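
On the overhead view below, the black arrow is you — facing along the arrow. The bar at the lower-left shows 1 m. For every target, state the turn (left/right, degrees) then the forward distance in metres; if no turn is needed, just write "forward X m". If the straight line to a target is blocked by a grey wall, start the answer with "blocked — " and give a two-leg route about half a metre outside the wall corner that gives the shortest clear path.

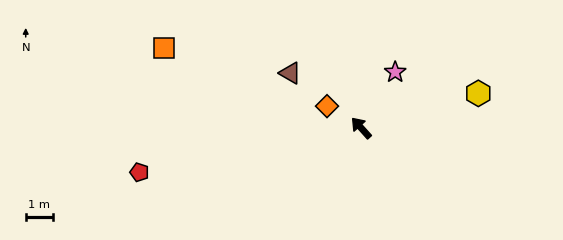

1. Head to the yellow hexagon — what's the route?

turn right 116°, forward 4.4 m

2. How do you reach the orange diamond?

turn left 16°, forward 1.5 m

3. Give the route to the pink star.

turn right 73°, forward 2.4 m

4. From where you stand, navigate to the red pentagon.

turn left 59°, forward 8.2 m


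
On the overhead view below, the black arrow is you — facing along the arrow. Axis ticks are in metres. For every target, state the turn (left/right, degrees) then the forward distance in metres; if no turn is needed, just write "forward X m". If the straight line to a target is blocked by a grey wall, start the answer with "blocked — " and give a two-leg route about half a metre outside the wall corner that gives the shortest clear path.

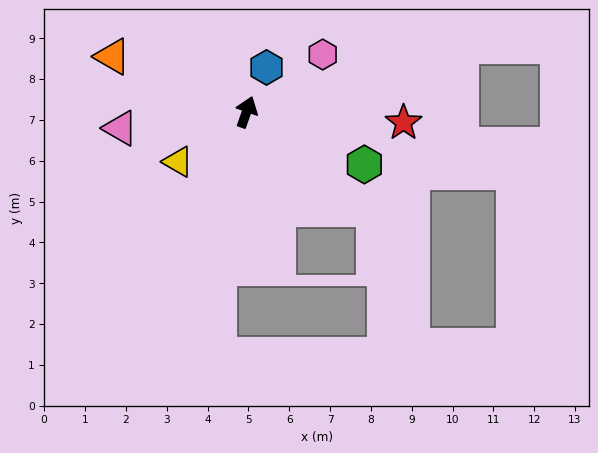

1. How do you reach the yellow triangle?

turn left 145°, forward 2.1 m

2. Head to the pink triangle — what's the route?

turn left 117°, forward 3.1 m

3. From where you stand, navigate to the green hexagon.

turn right 95°, forward 3.2 m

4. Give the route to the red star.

turn right 74°, forward 3.9 m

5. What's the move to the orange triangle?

turn left 87°, forward 3.6 m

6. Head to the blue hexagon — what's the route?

turn right 5°, forward 1.2 m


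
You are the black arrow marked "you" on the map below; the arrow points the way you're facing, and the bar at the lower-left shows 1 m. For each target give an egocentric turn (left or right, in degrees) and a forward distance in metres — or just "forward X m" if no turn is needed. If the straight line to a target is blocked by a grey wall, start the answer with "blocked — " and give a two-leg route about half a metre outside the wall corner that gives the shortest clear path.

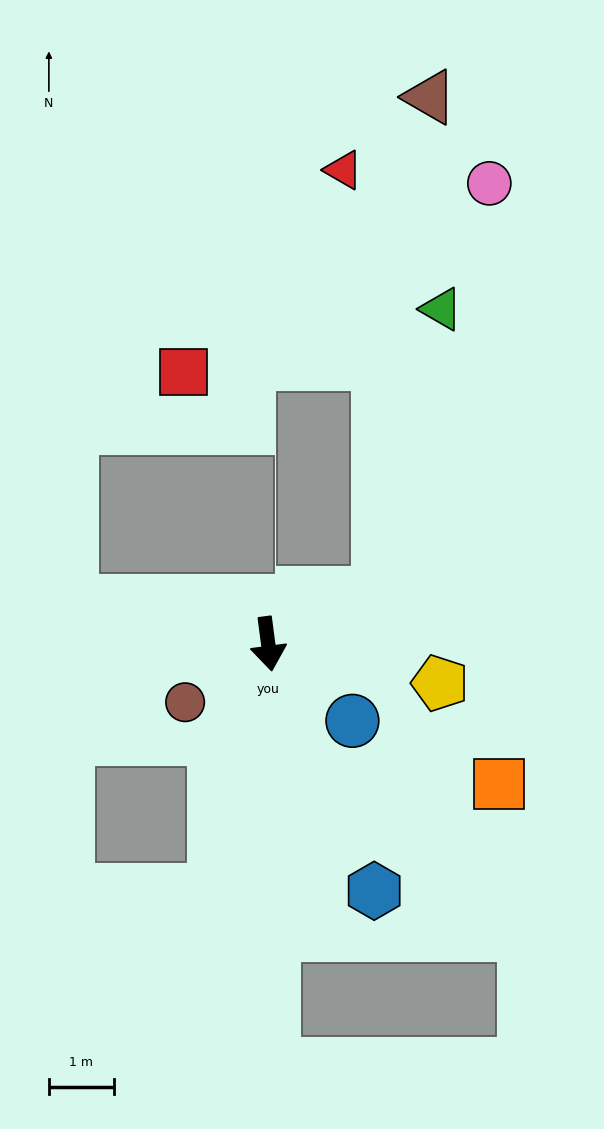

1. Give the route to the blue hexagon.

turn left 16°, forward 4.1 m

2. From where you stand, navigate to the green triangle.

blocked — turn left 107°, forward 1.9 m, then turn left 53°, forward 4.5 m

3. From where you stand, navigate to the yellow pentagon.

turn left 70°, forward 2.7 m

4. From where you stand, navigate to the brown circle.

turn right 62°, forward 1.6 m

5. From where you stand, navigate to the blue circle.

turn left 40°, forward 1.8 m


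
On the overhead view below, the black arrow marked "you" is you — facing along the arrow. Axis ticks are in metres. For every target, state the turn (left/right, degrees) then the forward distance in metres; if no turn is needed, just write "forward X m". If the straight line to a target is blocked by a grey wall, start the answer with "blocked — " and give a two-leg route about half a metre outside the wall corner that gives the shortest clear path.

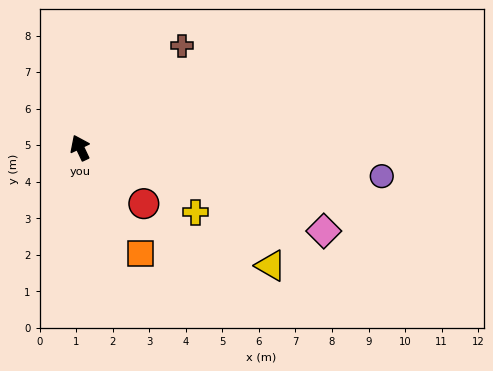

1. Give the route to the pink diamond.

turn right 134°, forward 7.0 m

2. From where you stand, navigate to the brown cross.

turn right 70°, forward 3.9 m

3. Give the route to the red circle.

turn right 157°, forward 2.3 m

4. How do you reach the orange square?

turn right 175°, forward 3.3 m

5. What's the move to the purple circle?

turn right 121°, forward 8.3 m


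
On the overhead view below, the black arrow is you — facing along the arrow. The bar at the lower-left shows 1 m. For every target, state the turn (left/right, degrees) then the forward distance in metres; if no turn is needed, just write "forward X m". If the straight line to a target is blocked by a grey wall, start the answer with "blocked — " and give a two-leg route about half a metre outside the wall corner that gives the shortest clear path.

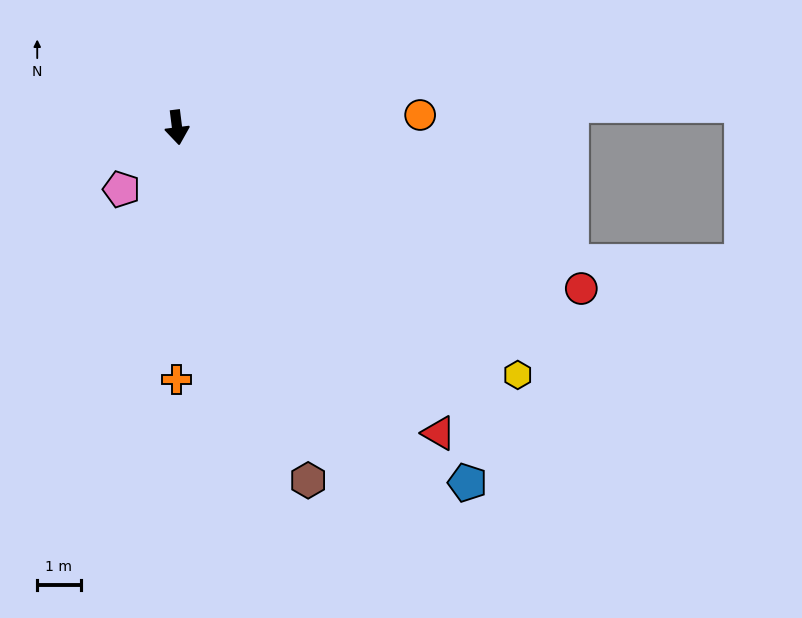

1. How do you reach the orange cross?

turn right 7°, forward 5.8 m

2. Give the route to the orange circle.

turn left 86°, forward 5.6 m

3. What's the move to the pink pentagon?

turn right 49°, forward 1.9 m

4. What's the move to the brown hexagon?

turn left 13°, forward 8.7 m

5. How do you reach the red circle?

turn left 61°, forward 10.0 m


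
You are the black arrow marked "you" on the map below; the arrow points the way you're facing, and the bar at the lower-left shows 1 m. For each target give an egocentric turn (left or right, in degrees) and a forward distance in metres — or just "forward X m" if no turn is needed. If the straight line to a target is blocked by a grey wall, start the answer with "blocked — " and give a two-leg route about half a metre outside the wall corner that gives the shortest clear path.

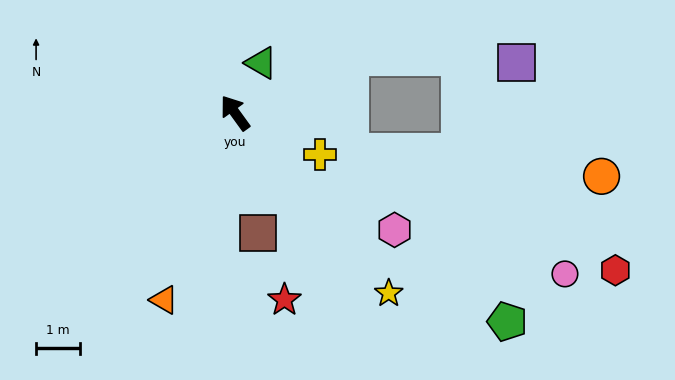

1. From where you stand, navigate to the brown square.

turn left 155°, forward 2.8 m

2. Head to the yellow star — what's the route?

turn right 175°, forward 5.4 m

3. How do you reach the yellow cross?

turn right 152°, forward 2.2 m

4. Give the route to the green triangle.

turn right 63°, forward 1.3 m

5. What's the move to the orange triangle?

turn left 123°, forward 4.6 m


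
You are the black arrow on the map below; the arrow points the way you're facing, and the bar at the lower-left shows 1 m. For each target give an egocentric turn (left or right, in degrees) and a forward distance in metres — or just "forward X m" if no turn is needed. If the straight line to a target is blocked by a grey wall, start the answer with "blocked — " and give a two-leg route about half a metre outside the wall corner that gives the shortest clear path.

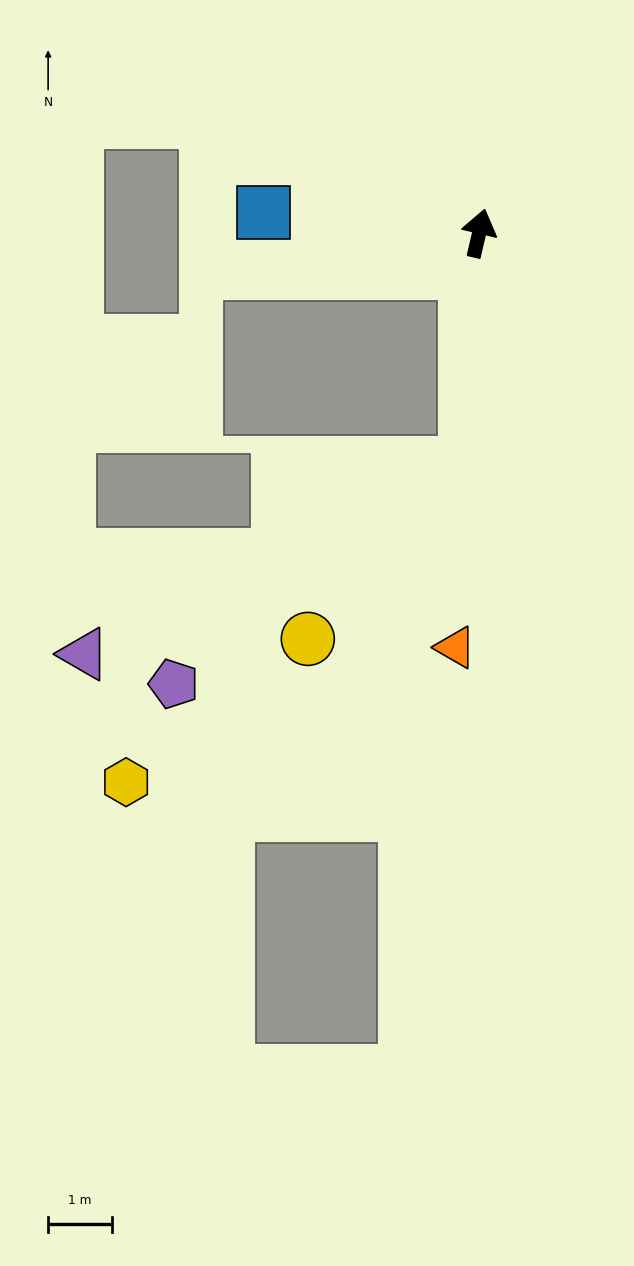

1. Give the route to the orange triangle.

turn right 170°, forward 6.5 m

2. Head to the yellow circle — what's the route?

blocked — turn right 170°, forward 3.6 m, then turn right 39°, forward 3.7 m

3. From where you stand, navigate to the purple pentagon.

blocked — turn right 170°, forward 3.6 m, then turn right 50°, forward 5.7 m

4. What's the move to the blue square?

turn left 98°, forward 3.4 m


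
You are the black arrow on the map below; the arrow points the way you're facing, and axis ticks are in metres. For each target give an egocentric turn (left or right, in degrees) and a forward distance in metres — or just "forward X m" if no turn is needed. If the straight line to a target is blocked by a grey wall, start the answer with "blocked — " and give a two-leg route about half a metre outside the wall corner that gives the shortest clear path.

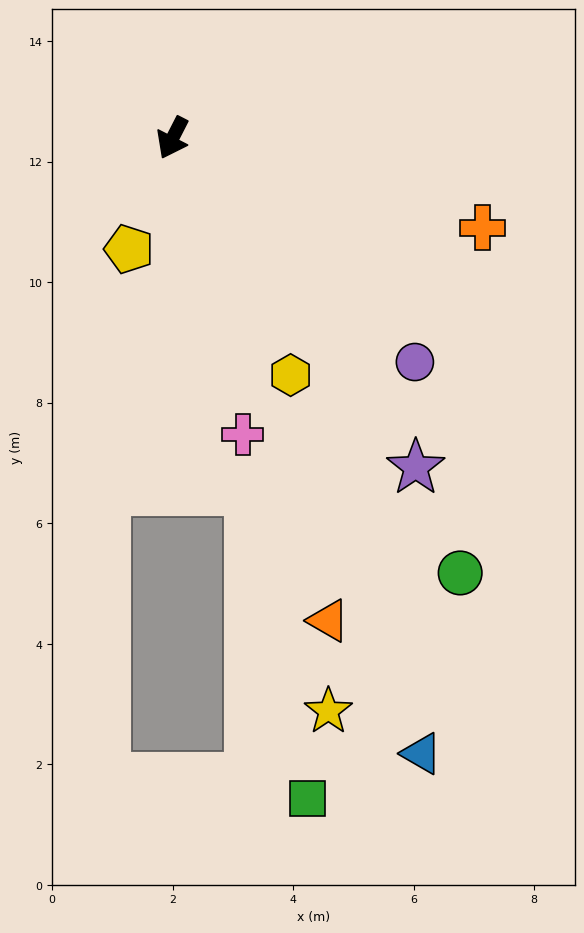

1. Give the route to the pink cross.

turn left 40°, forward 5.1 m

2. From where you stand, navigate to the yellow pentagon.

turn left 6°, forward 2.0 m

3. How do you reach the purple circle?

turn left 74°, forward 5.5 m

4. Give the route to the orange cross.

turn left 101°, forward 5.3 m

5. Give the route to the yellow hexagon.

turn left 54°, forward 4.4 m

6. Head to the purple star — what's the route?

turn left 64°, forward 6.8 m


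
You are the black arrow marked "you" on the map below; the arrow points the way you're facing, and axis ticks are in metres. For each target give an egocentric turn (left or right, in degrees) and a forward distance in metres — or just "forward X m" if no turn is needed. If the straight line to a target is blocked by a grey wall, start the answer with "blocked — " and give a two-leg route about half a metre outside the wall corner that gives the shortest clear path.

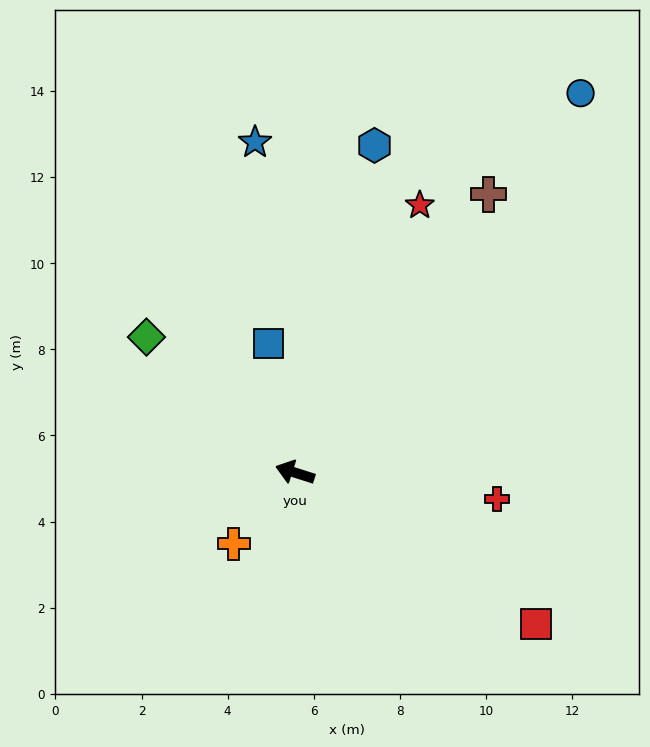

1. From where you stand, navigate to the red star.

turn right 97°, forward 6.9 m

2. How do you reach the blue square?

turn right 61°, forward 3.1 m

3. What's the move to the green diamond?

turn right 25°, forward 4.7 m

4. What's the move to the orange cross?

turn left 67°, forward 2.2 m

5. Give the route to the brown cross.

turn right 107°, forward 7.9 m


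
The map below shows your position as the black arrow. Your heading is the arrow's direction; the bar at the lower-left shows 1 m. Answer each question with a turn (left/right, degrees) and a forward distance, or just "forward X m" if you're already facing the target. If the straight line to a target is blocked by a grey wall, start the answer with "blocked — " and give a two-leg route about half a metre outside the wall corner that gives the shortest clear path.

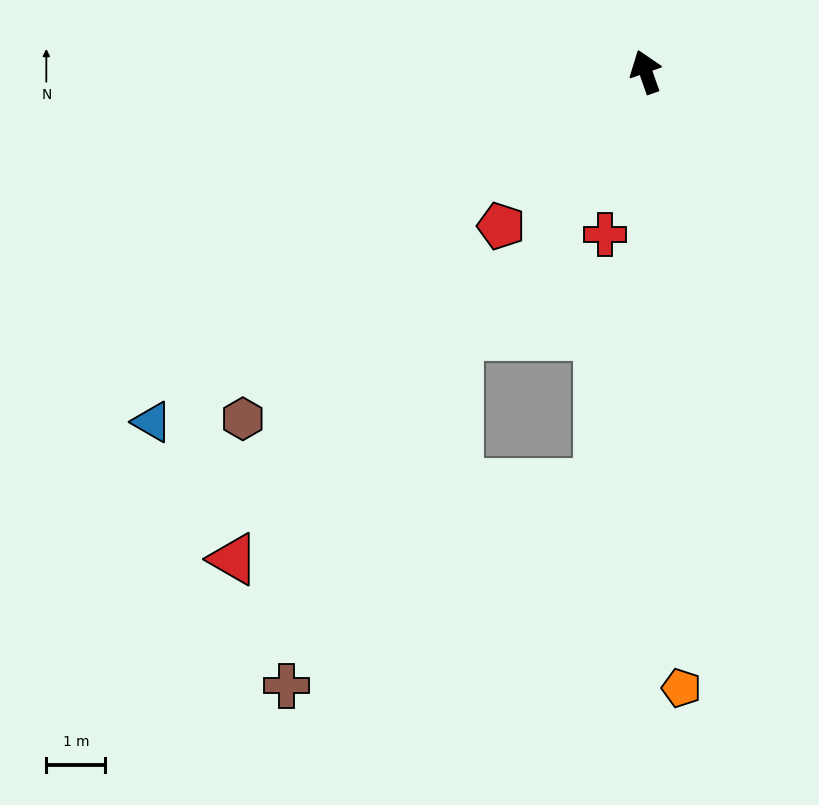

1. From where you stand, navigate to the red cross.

turn left 147°, forward 2.8 m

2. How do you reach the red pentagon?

turn left 118°, forward 3.6 m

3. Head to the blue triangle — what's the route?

turn left 106°, forward 10.3 m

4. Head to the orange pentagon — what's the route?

turn left 164°, forward 10.5 m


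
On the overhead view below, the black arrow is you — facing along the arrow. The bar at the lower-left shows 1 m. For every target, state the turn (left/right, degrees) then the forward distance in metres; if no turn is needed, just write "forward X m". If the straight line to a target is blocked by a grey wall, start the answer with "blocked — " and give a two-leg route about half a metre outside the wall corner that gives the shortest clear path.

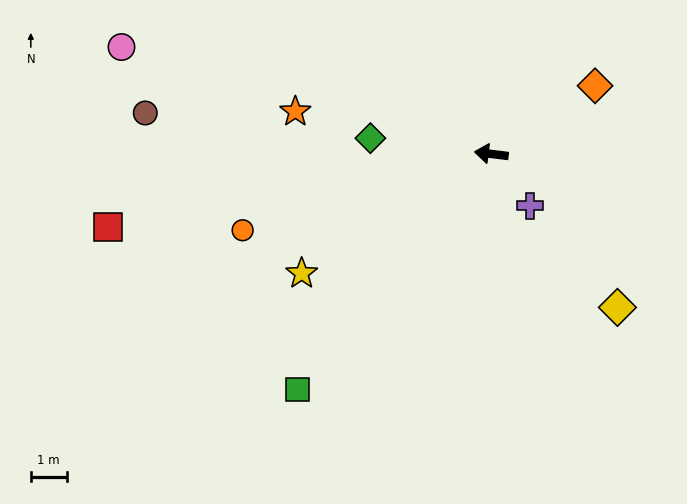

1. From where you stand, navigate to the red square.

turn left 18°, forward 10.9 m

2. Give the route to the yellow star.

turn left 39°, forward 6.3 m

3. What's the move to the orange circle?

turn left 24°, forward 7.3 m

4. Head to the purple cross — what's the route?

turn left 134°, forward 1.8 m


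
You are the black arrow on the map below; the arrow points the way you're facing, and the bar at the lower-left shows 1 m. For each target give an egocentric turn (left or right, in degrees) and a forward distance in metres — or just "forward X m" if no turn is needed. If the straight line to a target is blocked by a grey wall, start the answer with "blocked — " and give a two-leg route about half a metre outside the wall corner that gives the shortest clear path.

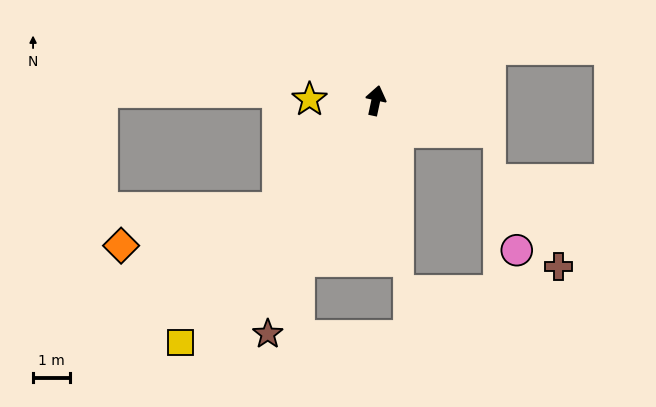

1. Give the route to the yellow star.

turn left 101°, forward 1.8 m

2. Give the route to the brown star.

turn left 167°, forward 7.0 m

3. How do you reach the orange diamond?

blocked — turn left 150°, forward 4.0 m, then turn right 34°, forward 4.4 m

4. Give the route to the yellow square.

turn left 153°, forward 8.5 m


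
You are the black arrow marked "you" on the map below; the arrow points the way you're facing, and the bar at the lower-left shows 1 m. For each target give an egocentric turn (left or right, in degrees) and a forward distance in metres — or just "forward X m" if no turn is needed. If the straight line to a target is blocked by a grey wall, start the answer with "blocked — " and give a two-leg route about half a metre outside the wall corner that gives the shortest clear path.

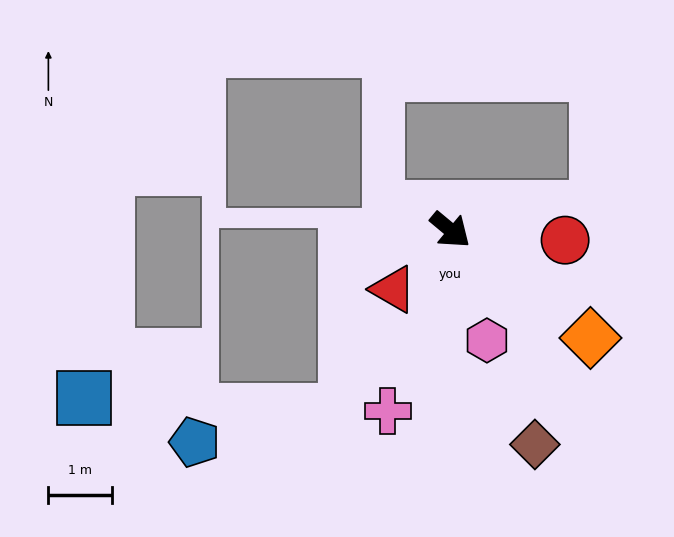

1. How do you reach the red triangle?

turn right 94°, forward 1.3 m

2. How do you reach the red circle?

turn left 35°, forward 1.8 m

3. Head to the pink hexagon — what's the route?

turn right 32°, forward 1.8 m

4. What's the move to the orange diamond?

turn left 2°, forward 2.8 m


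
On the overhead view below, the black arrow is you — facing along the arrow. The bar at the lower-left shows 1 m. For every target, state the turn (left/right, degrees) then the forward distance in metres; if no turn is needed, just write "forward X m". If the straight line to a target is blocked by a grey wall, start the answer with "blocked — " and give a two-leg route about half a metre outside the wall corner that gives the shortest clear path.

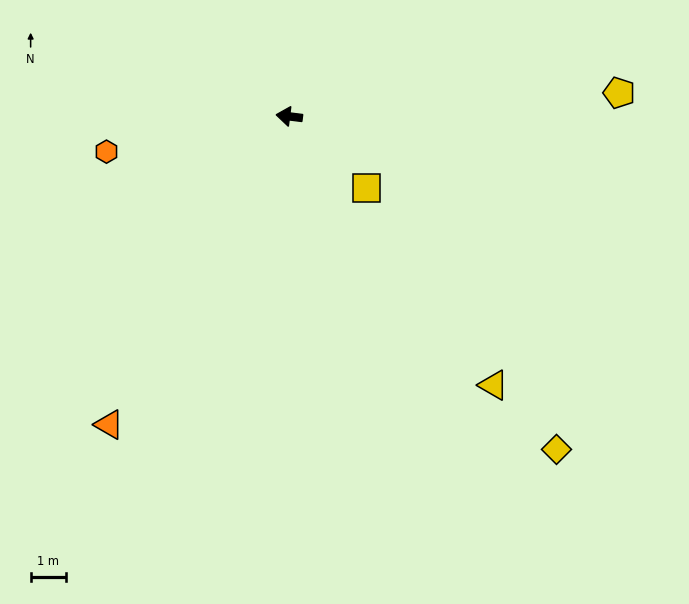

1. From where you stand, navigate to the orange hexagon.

turn left 18°, forward 5.2 m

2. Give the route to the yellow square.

turn left 144°, forward 3.0 m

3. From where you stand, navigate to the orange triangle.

turn left 67°, forward 10.0 m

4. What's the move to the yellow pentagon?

turn right 169°, forward 9.3 m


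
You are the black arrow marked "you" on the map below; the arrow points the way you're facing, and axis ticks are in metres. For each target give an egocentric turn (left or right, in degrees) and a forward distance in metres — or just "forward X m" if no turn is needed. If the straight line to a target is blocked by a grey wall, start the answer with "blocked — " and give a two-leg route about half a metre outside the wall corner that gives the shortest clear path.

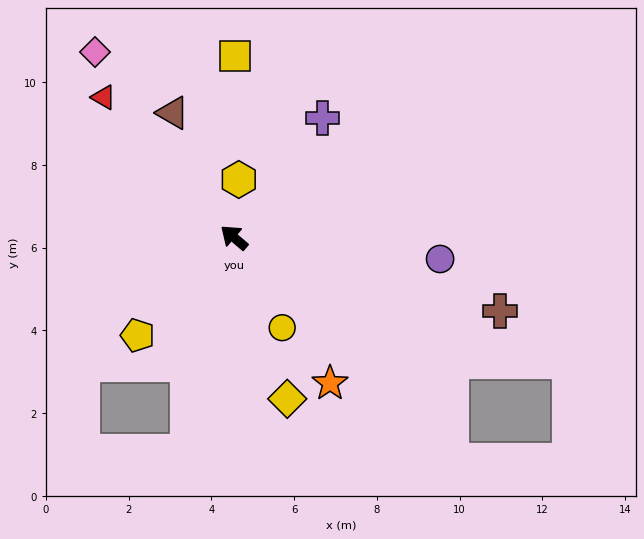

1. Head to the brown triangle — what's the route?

turn right 23°, forward 3.4 m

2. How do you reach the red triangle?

turn right 6°, forward 4.6 m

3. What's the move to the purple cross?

turn right 86°, forward 3.6 m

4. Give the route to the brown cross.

turn right 155°, forward 6.7 m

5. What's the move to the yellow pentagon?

turn left 86°, forward 3.3 m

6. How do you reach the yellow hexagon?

turn right 54°, forward 1.4 m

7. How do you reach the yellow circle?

turn left 159°, forward 2.5 m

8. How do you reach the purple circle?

turn right 145°, forward 5.0 m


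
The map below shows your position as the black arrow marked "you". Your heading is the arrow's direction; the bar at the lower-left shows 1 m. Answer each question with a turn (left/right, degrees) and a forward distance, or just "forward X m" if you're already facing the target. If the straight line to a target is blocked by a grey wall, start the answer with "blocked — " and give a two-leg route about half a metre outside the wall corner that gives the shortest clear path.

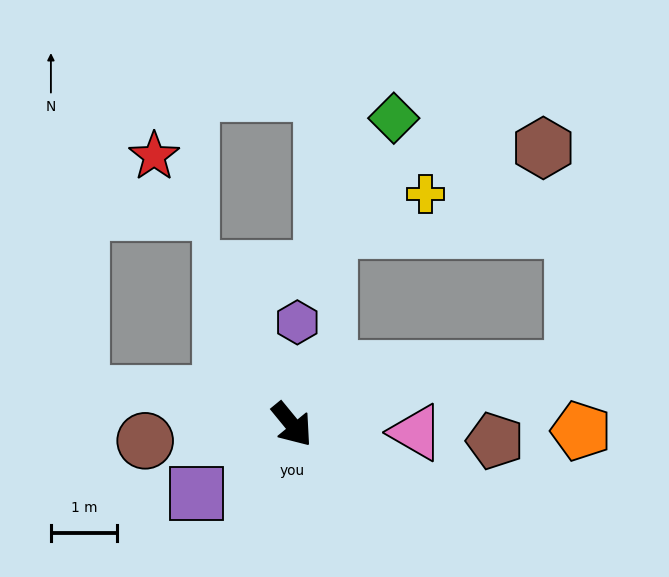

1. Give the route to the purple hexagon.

turn left 138°, forward 1.5 m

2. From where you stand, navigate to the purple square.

turn right 93°, forward 1.8 m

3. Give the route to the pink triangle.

turn left 47°, forward 1.9 m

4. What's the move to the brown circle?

turn right 123°, forward 2.2 m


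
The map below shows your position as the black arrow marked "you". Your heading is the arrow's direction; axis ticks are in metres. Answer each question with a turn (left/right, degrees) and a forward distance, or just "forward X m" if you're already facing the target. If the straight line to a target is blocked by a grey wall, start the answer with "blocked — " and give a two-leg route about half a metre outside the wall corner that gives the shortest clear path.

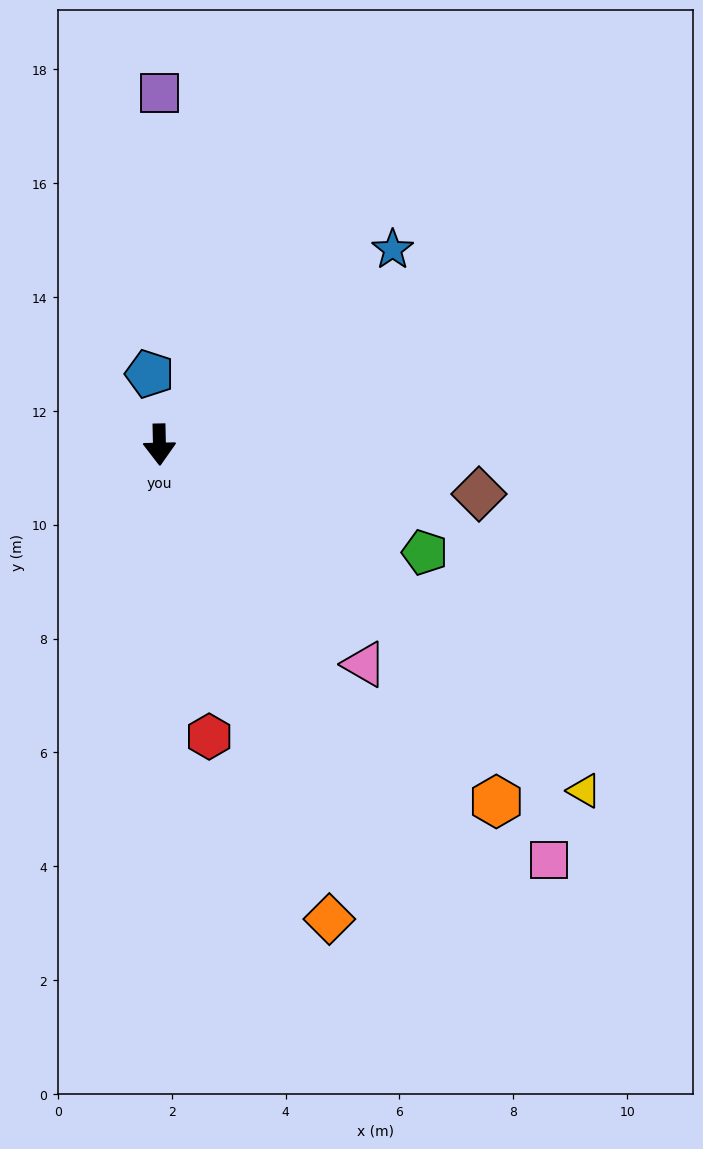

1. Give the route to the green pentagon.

turn left 67°, forward 5.0 m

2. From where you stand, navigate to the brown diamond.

turn left 80°, forward 5.7 m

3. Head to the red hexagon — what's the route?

turn left 8°, forward 5.2 m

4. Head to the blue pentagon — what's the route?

turn right 173°, forward 1.3 m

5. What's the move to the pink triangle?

turn left 42°, forward 5.3 m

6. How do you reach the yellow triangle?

turn left 50°, forward 9.6 m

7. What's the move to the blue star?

turn left 129°, forward 5.3 m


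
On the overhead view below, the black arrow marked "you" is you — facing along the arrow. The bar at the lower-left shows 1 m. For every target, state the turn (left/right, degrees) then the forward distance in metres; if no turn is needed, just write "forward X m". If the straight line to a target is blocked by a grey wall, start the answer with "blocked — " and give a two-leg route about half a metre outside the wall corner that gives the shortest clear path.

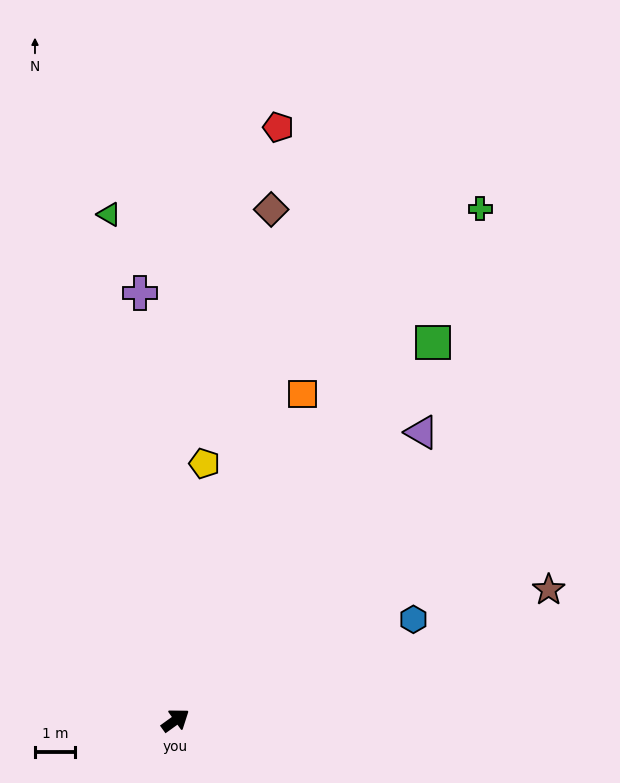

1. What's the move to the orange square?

turn left 33°, forward 8.8 m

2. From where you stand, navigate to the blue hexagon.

turn right 13°, forward 6.5 m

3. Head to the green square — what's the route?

turn left 20°, forward 11.4 m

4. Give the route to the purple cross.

turn left 59°, forward 10.7 m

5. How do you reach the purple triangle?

turn left 14°, forward 9.5 m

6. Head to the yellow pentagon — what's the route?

turn left 48°, forward 6.5 m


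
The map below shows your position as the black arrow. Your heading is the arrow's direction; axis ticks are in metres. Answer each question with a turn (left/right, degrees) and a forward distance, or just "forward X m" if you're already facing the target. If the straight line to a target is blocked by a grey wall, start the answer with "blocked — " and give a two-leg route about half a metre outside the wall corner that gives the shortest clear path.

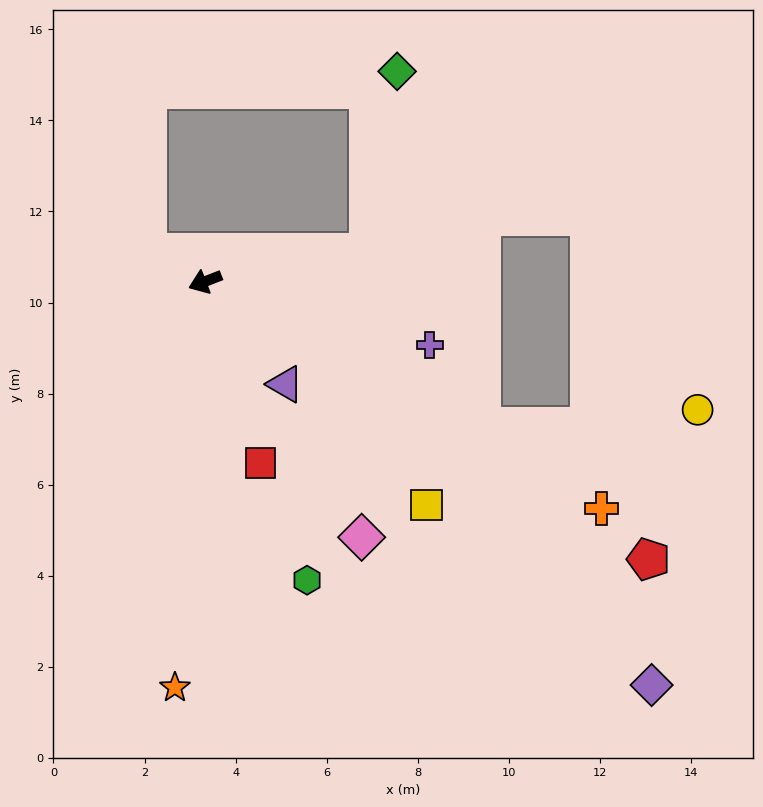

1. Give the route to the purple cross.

turn left 143°, forward 5.1 m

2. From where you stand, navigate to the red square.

turn left 86°, forward 4.2 m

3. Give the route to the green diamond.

blocked — turn left 169°, forward 3.6 m, then turn left 71°, forward 4.0 m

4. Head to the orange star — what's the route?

turn left 65°, forward 8.9 m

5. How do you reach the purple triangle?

turn left 107°, forward 2.9 m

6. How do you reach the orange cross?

turn left 129°, forward 10.0 m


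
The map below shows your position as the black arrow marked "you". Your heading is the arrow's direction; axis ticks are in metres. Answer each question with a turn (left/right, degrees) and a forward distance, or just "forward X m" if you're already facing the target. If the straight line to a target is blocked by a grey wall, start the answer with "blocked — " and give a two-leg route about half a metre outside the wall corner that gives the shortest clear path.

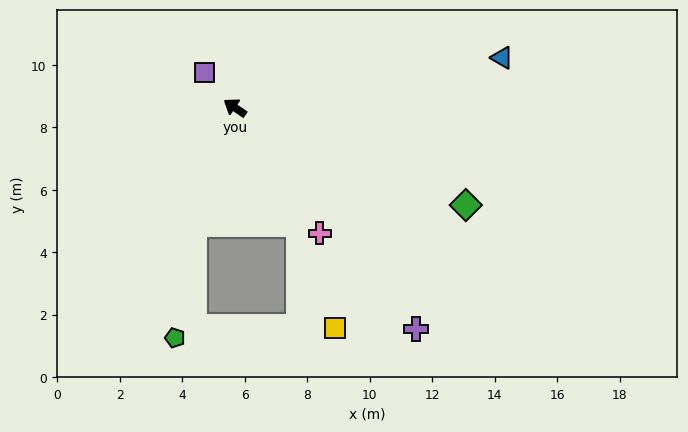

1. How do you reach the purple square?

turn right 15°, forward 1.5 m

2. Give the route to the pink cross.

turn left 158°, forward 4.9 m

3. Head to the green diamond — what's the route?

turn right 169°, forward 8.0 m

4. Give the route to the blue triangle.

turn right 135°, forward 8.7 m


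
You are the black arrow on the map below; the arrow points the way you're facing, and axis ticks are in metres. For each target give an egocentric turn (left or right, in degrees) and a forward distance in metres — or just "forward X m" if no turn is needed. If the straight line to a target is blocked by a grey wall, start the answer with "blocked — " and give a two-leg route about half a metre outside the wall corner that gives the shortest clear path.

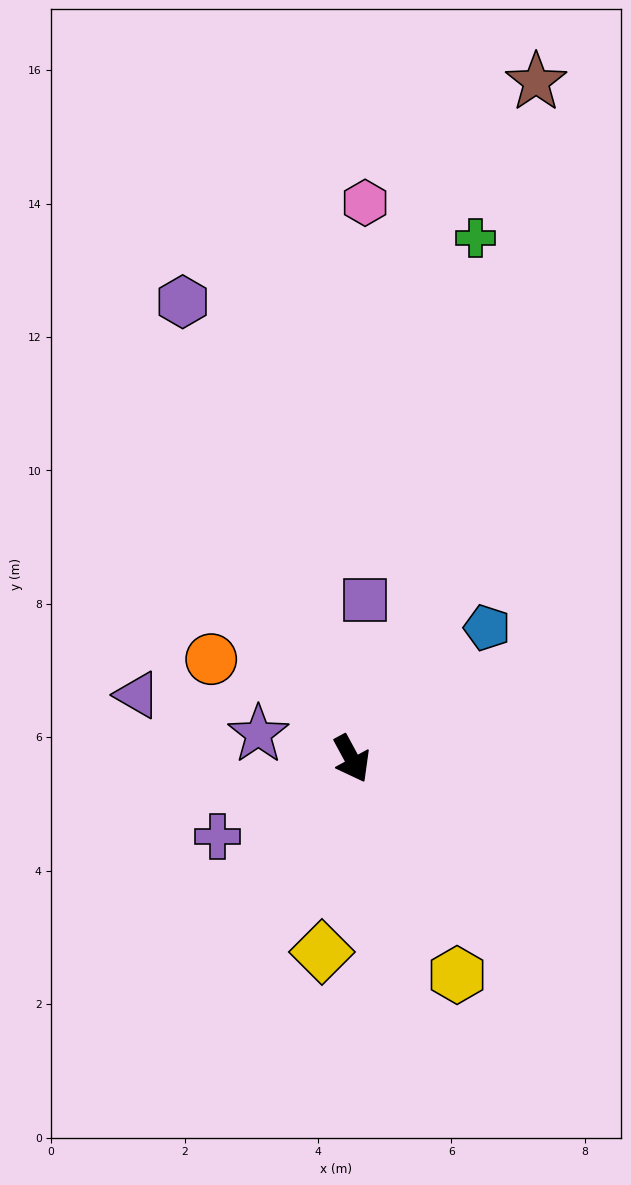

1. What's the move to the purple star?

turn right 133°, forward 1.4 m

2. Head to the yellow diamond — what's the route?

turn right 37°, forward 2.9 m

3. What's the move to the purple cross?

turn right 88°, forward 2.3 m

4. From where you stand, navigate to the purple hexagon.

turn left 172°, forward 7.3 m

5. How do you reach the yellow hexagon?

turn right 2°, forward 3.6 m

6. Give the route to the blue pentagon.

turn left 106°, forward 2.8 m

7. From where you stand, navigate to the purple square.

turn left 147°, forward 2.4 m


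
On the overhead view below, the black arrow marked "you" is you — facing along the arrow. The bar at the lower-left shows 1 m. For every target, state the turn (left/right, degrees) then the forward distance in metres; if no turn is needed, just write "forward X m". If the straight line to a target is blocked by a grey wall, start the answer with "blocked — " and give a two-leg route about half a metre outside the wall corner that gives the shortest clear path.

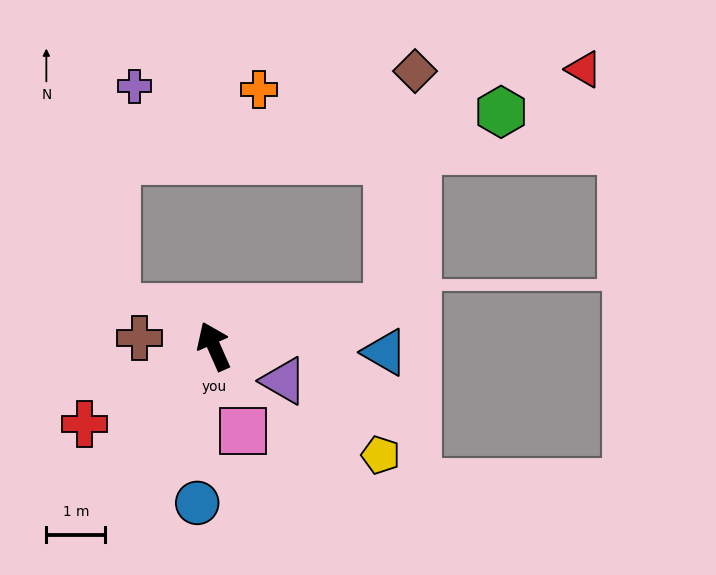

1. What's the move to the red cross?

turn left 97°, forward 2.6 m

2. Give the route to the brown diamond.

blocked — turn right 102°, forward 3.0 m, then turn left 72°, forward 4.1 m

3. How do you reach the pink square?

turn left 175°, forward 1.5 m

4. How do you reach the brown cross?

turn left 60°, forward 1.3 m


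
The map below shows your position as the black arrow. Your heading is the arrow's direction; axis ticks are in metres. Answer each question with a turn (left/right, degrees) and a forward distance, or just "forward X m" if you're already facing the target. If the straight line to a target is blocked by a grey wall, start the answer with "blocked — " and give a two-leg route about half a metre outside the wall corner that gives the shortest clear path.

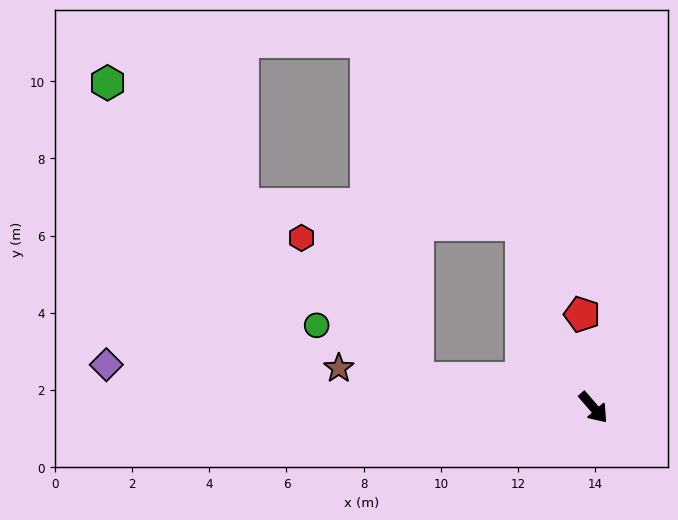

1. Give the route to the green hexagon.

blocked — turn right 140°, forward 4.6 m, then turn right 34°, forward 11.1 m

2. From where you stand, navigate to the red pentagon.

turn left 146°, forward 2.4 m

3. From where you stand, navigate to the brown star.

turn right 140°, forward 6.7 m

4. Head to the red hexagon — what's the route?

blocked — turn right 140°, forward 4.6 m, then turn right 41°, forward 4.7 m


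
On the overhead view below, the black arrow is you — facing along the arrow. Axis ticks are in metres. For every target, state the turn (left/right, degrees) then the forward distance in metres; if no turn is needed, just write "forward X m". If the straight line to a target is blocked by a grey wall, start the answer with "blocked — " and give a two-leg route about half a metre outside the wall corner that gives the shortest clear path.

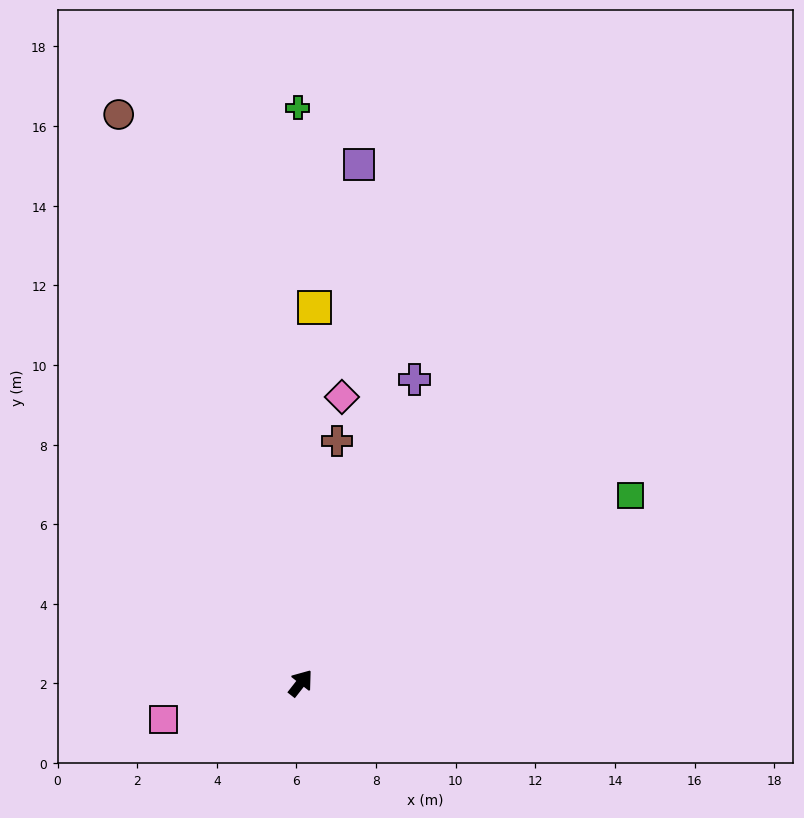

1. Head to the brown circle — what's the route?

turn left 56°, forward 15.0 m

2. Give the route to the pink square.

turn left 143°, forward 3.6 m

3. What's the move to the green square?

turn right 22°, forward 9.5 m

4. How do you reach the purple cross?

turn left 18°, forward 8.1 m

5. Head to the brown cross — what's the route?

turn left 30°, forward 6.1 m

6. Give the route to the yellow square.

turn left 36°, forward 9.4 m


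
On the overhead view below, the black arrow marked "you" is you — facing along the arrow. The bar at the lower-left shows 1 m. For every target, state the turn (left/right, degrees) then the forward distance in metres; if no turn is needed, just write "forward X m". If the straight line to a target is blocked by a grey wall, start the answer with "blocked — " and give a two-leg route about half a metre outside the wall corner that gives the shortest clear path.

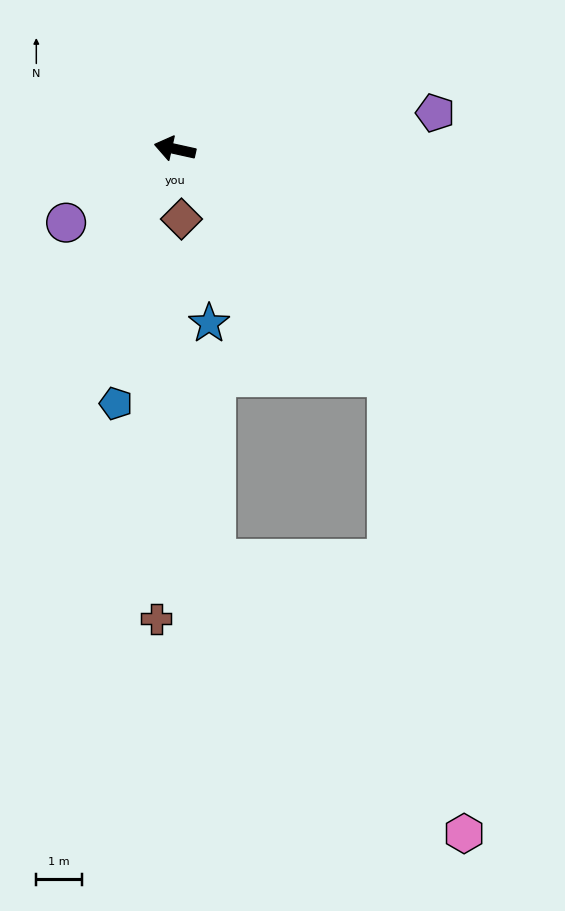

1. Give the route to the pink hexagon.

blocked — turn left 145°, forward 6.8 m, then turn right 33°, forward 10.2 m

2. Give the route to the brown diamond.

turn left 108°, forward 1.5 m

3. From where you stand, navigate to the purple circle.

turn left 47°, forward 2.9 m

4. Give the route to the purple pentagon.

turn right 160°, forward 5.8 m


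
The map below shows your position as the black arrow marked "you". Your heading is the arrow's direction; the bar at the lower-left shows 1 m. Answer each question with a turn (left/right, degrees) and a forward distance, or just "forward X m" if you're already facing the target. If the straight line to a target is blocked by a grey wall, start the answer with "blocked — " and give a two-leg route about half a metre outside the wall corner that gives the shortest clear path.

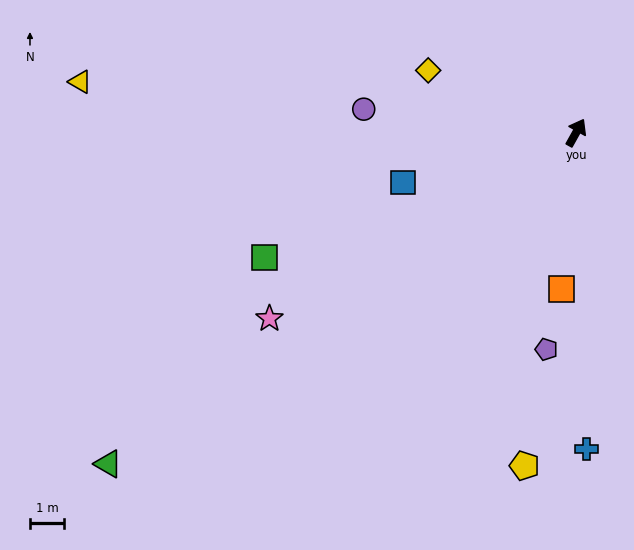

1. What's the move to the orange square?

turn right 156°, forward 4.6 m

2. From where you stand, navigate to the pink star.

turn left 150°, forward 10.4 m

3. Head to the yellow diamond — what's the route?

turn left 96°, forward 4.7 m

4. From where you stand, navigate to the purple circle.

turn left 113°, forward 6.2 m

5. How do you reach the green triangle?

turn left 154°, forward 16.7 m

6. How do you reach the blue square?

turn left 135°, forward 5.2 m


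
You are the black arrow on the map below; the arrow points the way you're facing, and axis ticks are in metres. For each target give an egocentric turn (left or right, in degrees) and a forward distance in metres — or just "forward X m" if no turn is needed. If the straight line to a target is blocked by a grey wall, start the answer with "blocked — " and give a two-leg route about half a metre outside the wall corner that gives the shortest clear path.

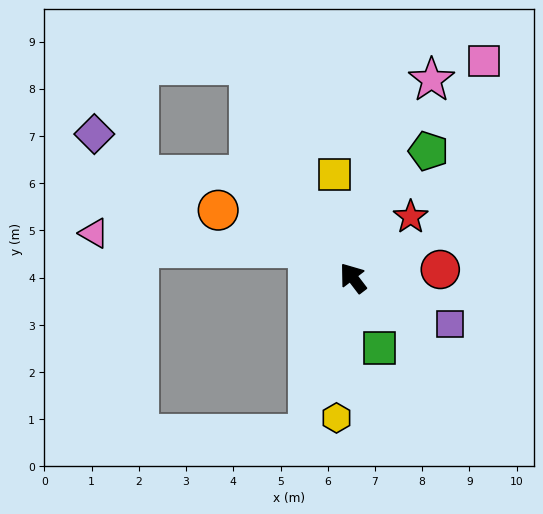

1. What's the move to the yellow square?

turn right 27°, forward 2.2 m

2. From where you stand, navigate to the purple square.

turn right 153°, forward 2.3 m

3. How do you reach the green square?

turn left 163°, forward 1.6 m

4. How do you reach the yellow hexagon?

turn left 136°, forward 3.0 m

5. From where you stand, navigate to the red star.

turn right 81°, forward 1.8 m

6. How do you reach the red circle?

turn right 122°, forward 1.9 m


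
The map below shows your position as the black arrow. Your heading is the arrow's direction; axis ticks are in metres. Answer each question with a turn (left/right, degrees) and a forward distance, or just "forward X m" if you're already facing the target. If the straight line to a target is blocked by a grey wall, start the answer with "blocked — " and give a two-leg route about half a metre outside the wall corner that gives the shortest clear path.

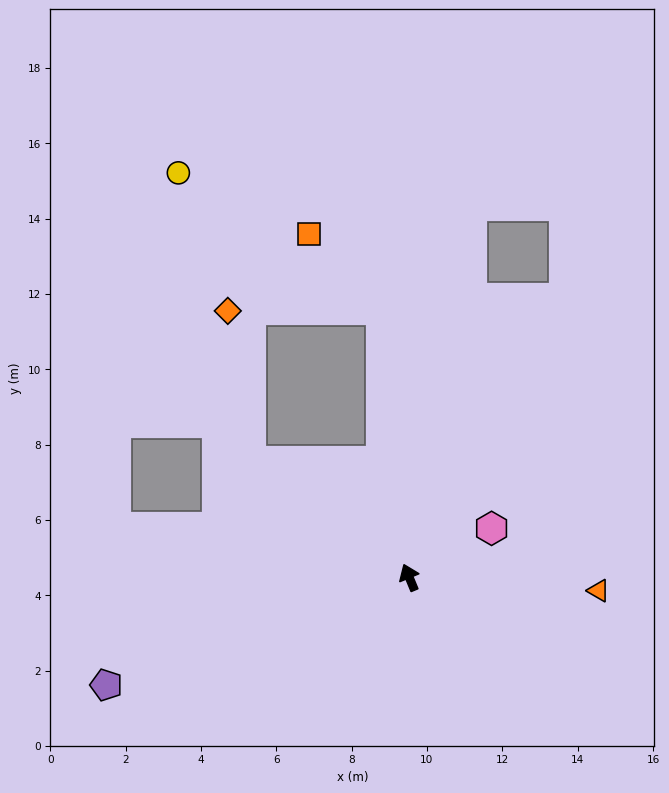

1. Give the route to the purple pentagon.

turn left 87°, forward 8.5 m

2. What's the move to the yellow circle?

blocked — turn right 17°, forward 7.2 m, then turn left 51°, forward 6.5 m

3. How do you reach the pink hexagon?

turn right 82°, forward 2.5 m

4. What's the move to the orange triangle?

turn right 116°, forward 5.0 m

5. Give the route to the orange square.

blocked — turn right 17°, forward 7.2 m, then turn left 38°, forward 2.8 m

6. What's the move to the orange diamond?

blocked — turn left 32°, forward 5.2 m, then turn right 46°, forward 4.1 m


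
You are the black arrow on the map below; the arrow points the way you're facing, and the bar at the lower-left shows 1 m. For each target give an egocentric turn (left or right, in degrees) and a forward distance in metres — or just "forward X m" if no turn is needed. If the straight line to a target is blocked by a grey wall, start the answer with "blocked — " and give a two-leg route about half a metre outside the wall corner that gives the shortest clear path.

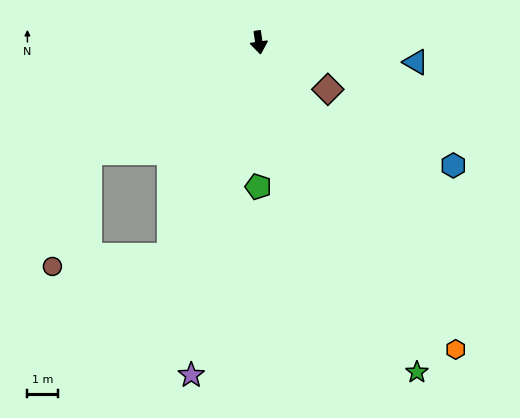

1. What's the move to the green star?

turn left 17°, forward 11.9 m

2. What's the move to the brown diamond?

turn left 48°, forward 2.7 m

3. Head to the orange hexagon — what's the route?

turn left 24°, forward 11.9 m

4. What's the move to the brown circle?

blocked — turn right 65°, forward 6.6 m, then turn left 39°, forward 3.9 m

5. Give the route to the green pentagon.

turn right 8°, forward 4.7 m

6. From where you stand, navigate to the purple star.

turn right 20°, forward 11.0 m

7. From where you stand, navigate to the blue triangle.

turn left 75°, forward 5.1 m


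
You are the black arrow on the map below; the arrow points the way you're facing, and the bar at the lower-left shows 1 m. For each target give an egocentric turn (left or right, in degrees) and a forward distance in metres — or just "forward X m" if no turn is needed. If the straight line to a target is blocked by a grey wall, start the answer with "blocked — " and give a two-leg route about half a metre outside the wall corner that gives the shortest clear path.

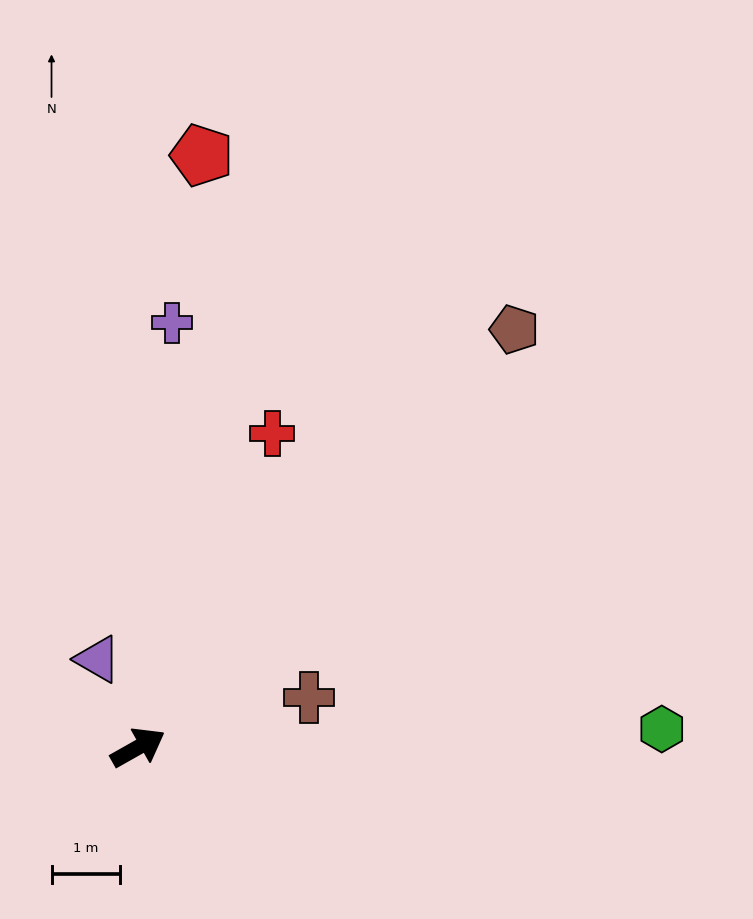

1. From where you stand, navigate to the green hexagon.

turn right 27°, forward 7.7 m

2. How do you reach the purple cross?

turn left 56°, forward 6.2 m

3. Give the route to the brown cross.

turn right 13°, forward 2.6 m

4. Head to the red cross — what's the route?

turn left 37°, forward 5.0 m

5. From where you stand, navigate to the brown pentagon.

turn left 19°, forward 8.2 m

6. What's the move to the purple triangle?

turn left 85°, forward 1.4 m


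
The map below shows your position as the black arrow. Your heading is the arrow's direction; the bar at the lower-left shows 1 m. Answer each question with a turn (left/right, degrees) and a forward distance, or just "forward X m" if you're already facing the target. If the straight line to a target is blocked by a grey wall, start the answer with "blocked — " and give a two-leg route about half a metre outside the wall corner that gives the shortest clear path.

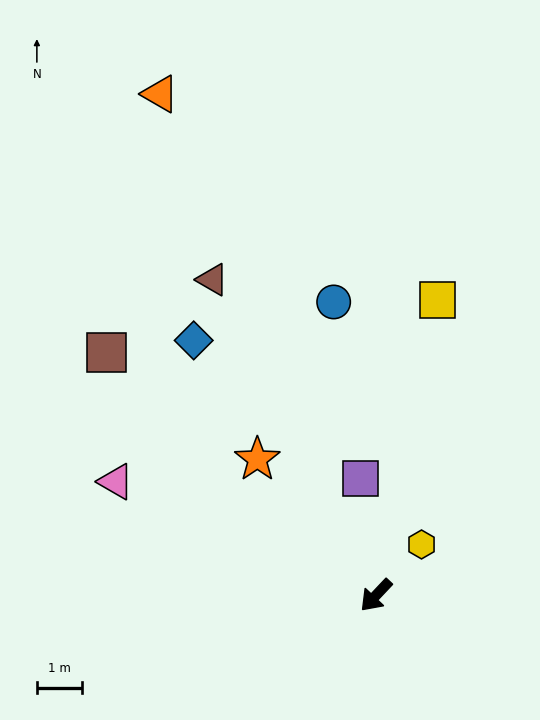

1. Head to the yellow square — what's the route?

turn right 148°, forward 6.6 m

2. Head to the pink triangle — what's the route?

turn right 70°, forward 6.2 m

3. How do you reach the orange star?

turn right 96°, forward 4.0 m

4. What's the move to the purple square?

turn right 129°, forward 2.6 m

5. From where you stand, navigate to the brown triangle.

turn right 109°, forward 7.8 m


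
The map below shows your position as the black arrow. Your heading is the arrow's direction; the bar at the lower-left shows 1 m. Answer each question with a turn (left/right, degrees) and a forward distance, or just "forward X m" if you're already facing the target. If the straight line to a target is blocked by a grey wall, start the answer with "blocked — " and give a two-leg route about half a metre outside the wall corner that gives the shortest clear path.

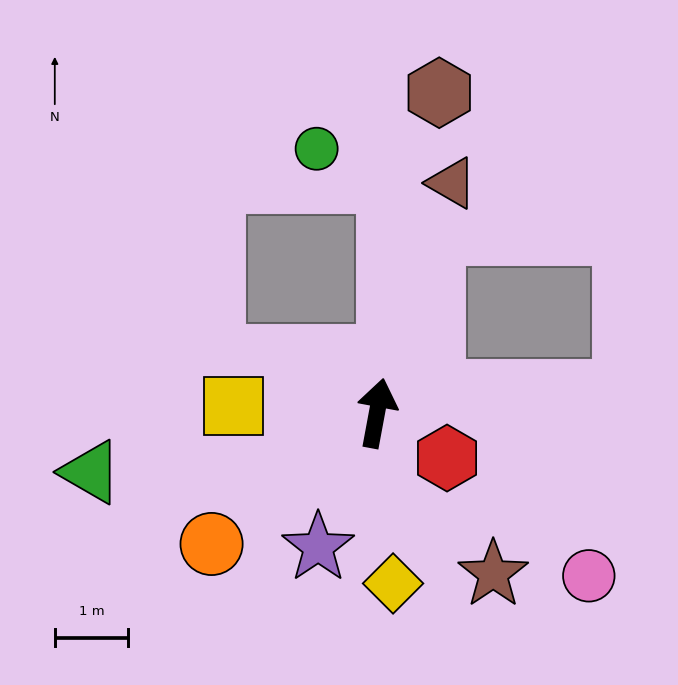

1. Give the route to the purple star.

turn left 167°, forward 2.0 m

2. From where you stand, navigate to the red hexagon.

turn right 112°, forward 1.1 m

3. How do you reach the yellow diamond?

turn right 164°, forward 2.3 m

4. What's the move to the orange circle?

turn left 139°, forward 2.9 m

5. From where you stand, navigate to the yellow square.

turn left 98°, forward 2.0 m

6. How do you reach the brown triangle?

turn right 8°, forward 3.3 m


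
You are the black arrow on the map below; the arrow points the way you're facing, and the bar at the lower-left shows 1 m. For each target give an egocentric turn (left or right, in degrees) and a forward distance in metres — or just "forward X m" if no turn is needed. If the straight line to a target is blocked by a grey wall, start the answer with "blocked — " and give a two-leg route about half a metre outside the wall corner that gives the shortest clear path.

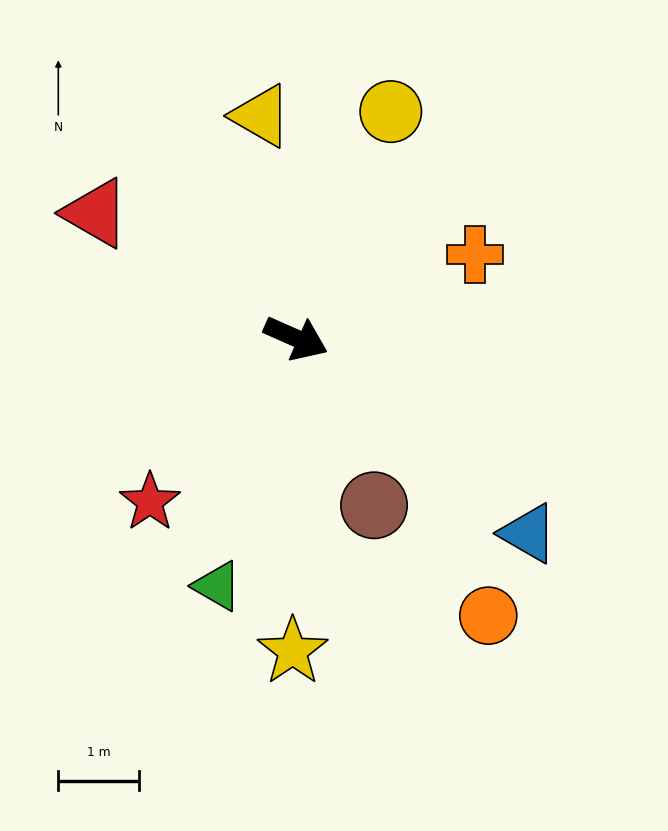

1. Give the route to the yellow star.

turn right 67°, forward 3.9 m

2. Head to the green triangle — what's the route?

turn right 84°, forward 3.2 m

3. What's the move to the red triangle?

turn left 172°, forward 2.9 m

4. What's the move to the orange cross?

turn left 49°, forward 2.4 m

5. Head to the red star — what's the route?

turn right 108°, forward 2.7 m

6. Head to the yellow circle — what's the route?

turn left 91°, forward 3.0 m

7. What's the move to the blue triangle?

turn right 16°, forward 3.8 m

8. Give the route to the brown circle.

turn right 41°, forward 2.3 m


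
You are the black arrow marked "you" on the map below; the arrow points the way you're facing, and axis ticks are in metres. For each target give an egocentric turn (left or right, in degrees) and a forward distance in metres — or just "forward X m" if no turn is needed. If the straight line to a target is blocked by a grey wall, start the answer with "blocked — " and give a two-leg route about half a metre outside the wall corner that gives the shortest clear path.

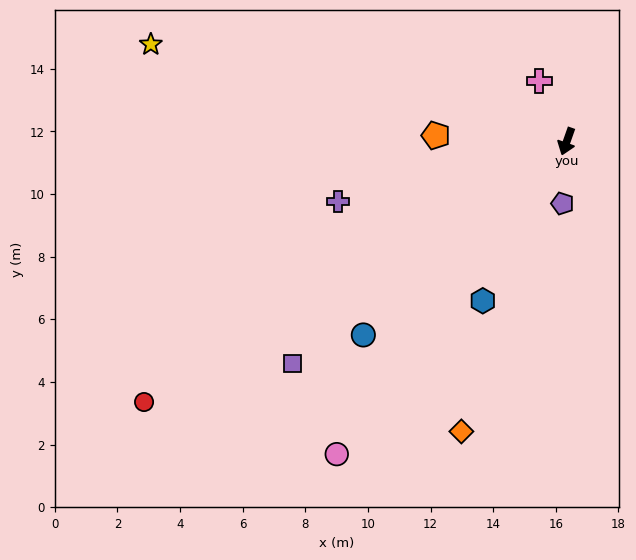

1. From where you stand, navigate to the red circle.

turn right 39°, forward 15.9 m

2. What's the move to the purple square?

turn right 32°, forward 11.3 m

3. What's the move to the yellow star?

turn right 84°, forward 13.6 m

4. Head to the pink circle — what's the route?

turn right 17°, forward 12.4 m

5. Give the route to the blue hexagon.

turn right 8°, forward 5.8 m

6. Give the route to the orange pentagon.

turn right 73°, forward 4.2 m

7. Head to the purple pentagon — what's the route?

turn left 16°, forward 2.0 m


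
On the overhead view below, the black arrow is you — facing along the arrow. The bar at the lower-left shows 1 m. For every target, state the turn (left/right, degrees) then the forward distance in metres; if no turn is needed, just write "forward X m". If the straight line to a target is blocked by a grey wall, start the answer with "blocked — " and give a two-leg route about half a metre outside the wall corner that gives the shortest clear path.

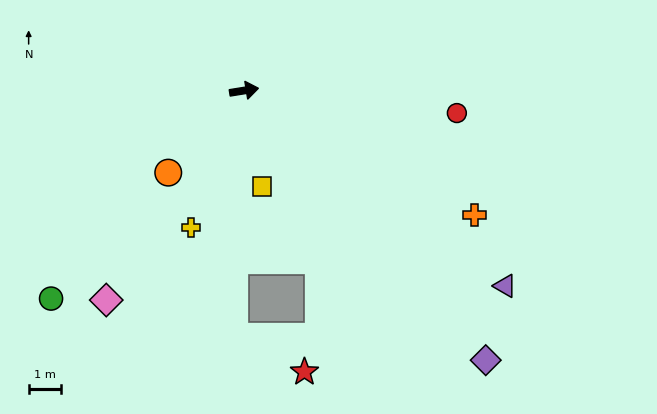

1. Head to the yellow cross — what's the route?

turn right 120°, forward 4.5 m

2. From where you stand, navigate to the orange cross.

turn right 38°, forward 8.0 m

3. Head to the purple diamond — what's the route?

turn right 57°, forward 11.1 m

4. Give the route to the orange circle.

turn right 142°, forward 3.4 m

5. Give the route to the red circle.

turn right 15°, forward 6.6 m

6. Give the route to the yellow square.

turn right 89°, forward 3.0 m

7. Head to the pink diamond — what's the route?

turn right 132°, forward 7.7 m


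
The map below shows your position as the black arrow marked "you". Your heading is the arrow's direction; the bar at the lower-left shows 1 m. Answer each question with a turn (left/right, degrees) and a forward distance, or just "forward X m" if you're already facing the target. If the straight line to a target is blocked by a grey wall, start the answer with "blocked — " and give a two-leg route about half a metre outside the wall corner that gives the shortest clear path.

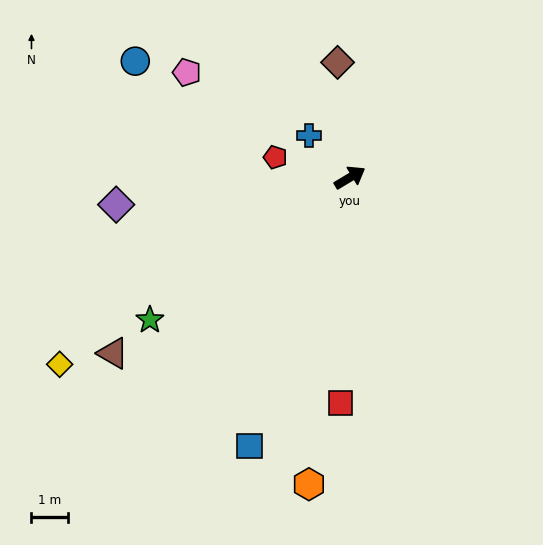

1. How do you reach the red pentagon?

turn left 134°, forward 2.1 m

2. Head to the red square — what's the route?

turn right 123°, forward 6.2 m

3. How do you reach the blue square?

turn right 142°, forward 7.9 m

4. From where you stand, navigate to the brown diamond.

turn left 65°, forward 3.2 m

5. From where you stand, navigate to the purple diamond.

turn left 156°, forward 6.4 m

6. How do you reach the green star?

turn right 176°, forward 6.7 m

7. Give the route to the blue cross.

turn left 103°, forward 1.6 m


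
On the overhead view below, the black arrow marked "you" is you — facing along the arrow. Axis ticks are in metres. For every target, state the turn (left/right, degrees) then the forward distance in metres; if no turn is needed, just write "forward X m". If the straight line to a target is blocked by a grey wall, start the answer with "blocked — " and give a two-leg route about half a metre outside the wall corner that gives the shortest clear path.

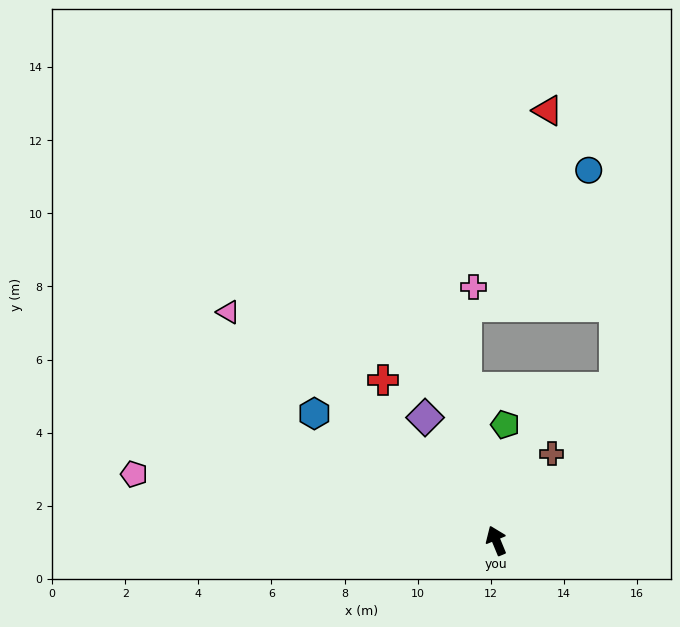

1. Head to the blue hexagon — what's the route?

turn left 33°, forward 6.1 m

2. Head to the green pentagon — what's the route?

turn right 27°, forward 3.2 m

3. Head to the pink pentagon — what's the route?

turn left 57°, forward 10.1 m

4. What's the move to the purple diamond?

turn left 8°, forward 3.9 m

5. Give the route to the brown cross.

turn right 55°, forward 2.8 m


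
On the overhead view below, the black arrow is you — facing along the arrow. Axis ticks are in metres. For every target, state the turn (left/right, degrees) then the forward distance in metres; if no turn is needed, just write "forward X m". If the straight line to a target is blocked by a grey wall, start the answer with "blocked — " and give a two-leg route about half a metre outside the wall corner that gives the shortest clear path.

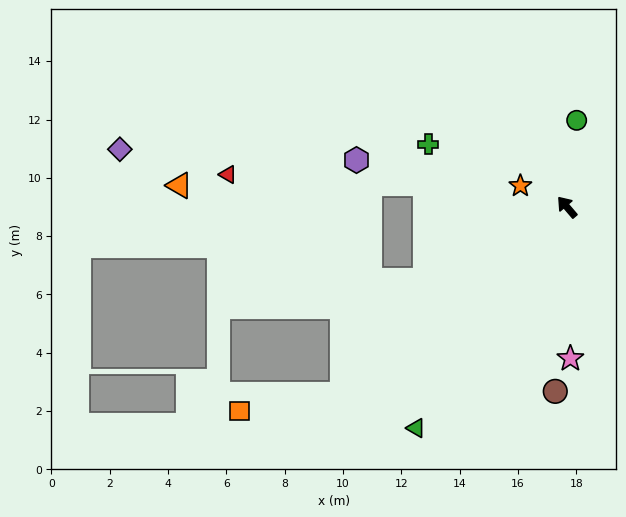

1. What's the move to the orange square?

blocked — turn left 89°, forward 10.0 m, then turn right 30°, forward 3.6 m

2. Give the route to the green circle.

turn right 47°, forward 3.0 m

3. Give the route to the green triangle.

turn left 105°, forward 9.2 m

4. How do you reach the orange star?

turn left 25°, forward 1.8 m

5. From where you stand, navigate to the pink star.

turn left 141°, forward 5.2 m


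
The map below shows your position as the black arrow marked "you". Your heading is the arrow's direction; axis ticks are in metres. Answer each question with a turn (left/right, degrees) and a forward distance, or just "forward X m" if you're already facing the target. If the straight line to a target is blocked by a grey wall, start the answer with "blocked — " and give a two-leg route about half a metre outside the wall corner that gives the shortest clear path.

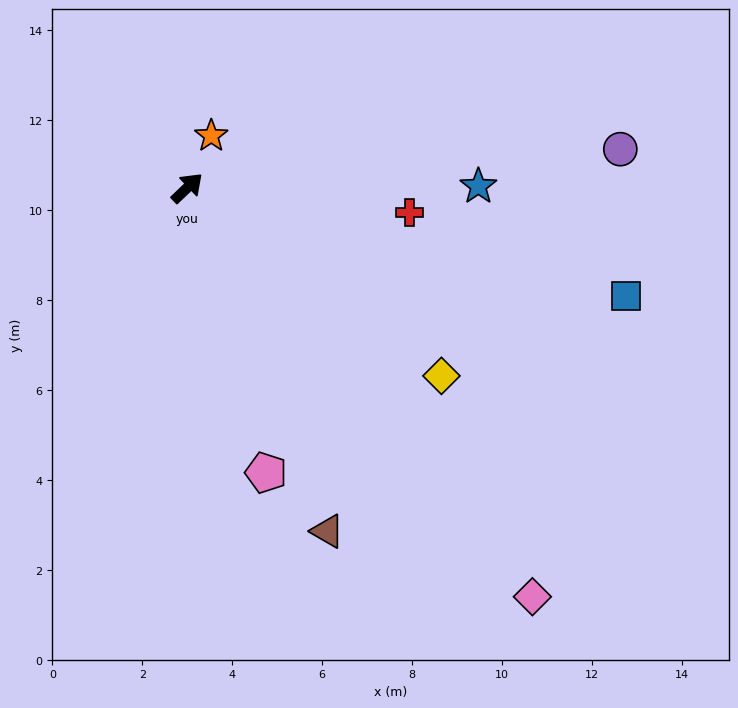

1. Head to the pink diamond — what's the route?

turn right 93°, forward 11.9 m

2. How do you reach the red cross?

turn right 50°, forward 5.0 m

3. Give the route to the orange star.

turn left 22°, forward 1.3 m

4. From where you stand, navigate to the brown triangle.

turn right 111°, forward 8.2 m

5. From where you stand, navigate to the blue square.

turn right 57°, forward 10.1 m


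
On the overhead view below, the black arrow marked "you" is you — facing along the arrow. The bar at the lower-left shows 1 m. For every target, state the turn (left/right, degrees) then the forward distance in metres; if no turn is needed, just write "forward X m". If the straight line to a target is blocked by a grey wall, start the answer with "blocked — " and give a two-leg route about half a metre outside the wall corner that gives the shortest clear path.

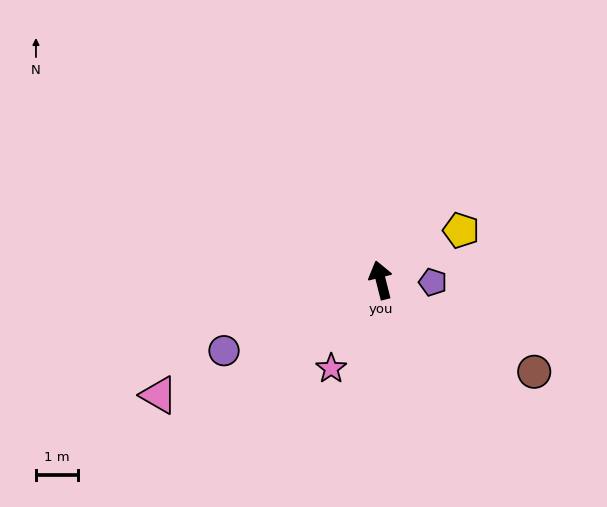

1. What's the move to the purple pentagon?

turn right 107°, forward 1.2 m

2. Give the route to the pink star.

turn left 137°, forward 2.4 m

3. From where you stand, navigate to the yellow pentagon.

turn right 72°, forward 2.2 m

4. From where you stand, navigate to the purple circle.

turn left 100°, forward 4.1 m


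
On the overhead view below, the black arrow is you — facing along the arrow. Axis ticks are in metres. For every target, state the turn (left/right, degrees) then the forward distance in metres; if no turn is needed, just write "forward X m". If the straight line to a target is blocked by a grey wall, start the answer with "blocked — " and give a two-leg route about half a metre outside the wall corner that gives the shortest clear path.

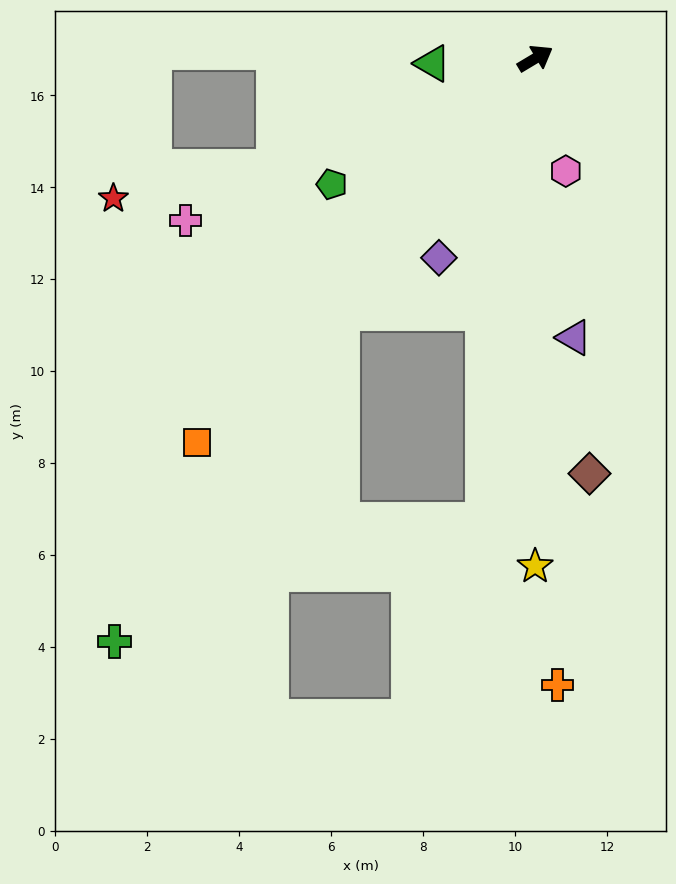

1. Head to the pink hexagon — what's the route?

turn right 106°, forward 2.5 m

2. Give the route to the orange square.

turn right 162°, forward 11.1 m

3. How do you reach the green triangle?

turn left 152°, forward 2.2 m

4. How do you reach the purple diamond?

turn right 147°, forward 4.8 m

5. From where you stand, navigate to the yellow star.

turn right 121°, forward 11.0 m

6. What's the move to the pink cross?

turn left 174°, forward 8.4 m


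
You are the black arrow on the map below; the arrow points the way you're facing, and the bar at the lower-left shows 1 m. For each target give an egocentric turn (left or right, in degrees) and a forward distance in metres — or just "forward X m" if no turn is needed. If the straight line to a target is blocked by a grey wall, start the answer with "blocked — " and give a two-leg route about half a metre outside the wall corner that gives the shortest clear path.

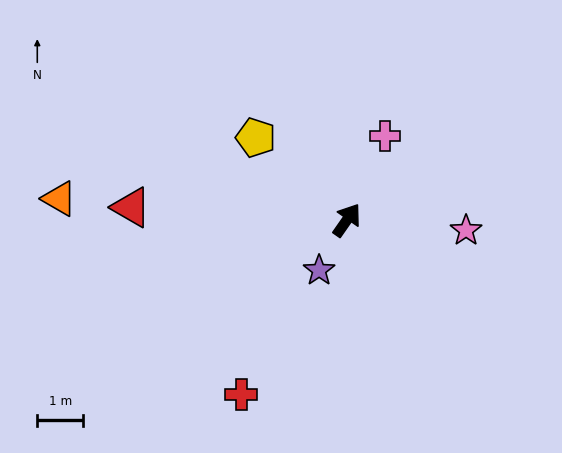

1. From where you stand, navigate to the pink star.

turn right 60°, forward 2.6 m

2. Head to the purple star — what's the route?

turn right 174°, forward 1.2 m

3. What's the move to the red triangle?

turn left 122°, forward 4.7 m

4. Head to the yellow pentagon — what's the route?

turn left 83°, forward 2.7 m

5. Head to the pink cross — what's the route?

turn left 11°, forward 2.0 m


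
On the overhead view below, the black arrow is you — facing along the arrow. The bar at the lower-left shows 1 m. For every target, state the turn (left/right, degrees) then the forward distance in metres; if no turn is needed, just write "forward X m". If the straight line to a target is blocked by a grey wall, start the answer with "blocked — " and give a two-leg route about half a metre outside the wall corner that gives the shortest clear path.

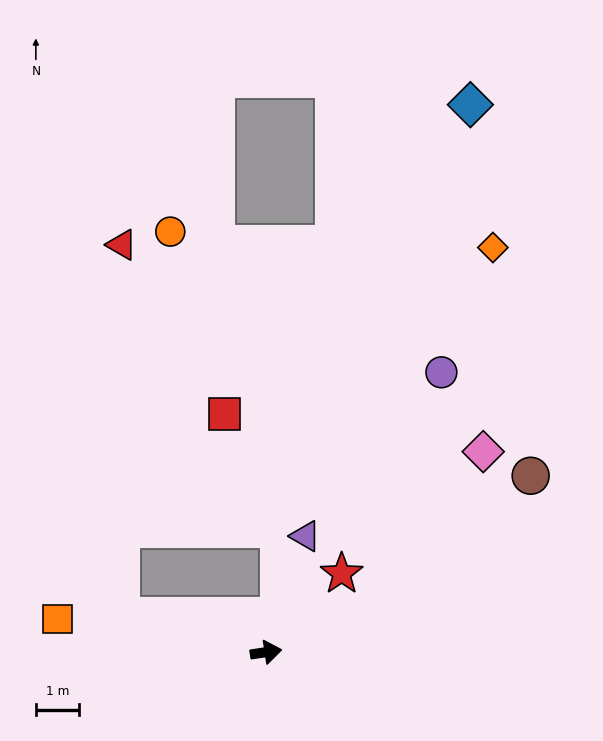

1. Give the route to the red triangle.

blocked — turn left 157°, forward 3.4 m, then turn right 76°, forward 8.5 m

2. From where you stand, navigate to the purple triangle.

turn left 63°, forward 2.8 m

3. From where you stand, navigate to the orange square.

turn left 162°, forward 4.8 m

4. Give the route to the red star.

turn left 37°, forward 2.5 m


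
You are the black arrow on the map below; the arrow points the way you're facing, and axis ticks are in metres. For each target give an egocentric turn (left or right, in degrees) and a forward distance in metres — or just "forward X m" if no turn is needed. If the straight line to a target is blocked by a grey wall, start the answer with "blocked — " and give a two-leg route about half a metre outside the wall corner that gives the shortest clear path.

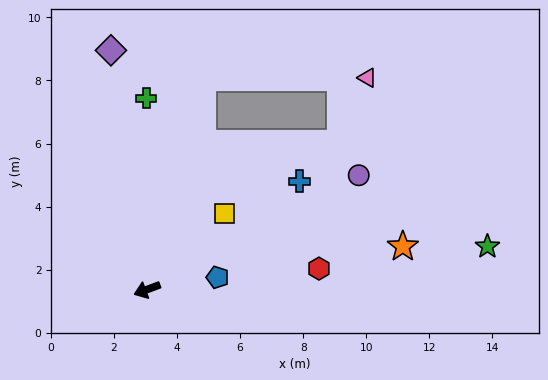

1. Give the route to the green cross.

turn right 110°, forward 6.1 m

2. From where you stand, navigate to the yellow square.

turn right 156°, forward 3.4 m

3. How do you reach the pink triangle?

blocked — turn right 125°, forward 6.9 m, then turn right 75°, forward 5.2 m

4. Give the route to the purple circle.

turn right 172°, forward 7.6 m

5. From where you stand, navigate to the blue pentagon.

turn left 169°, forward 2.3 m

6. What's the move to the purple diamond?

turn right 102°, forward 7.7 m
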